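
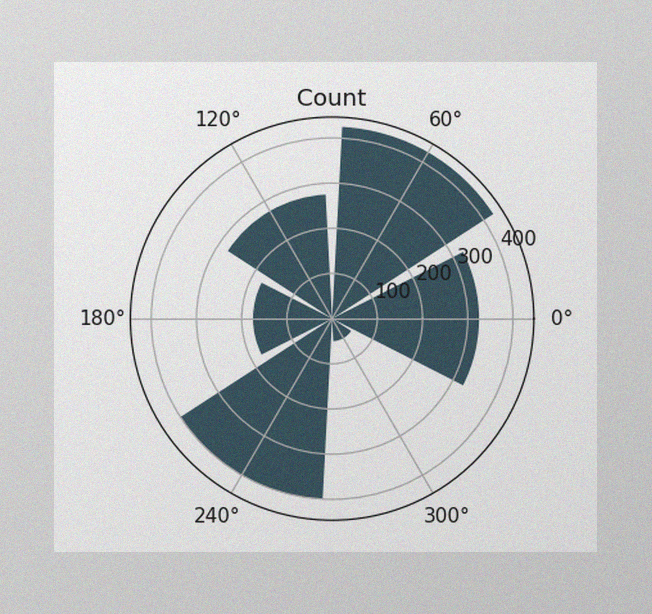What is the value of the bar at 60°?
425

The image has some photo noise and uneven lighting. The bar at 60° reaches 425 on the radial axis.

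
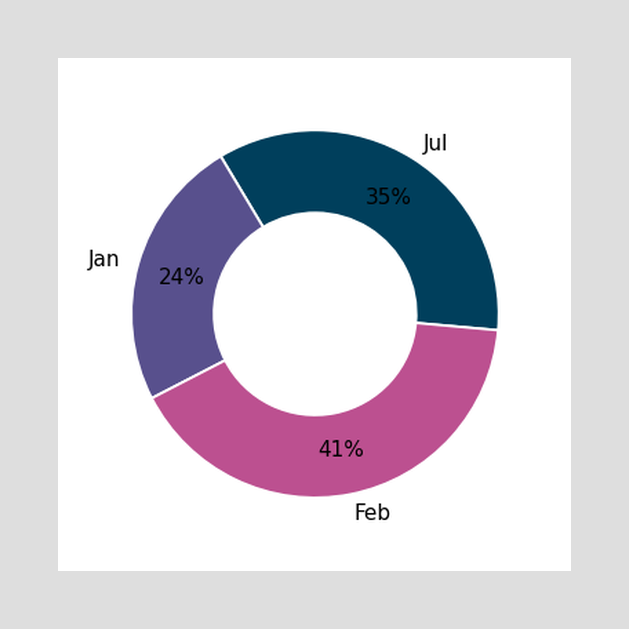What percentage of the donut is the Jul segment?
The Jul segment takes up 35% of the ring.

35%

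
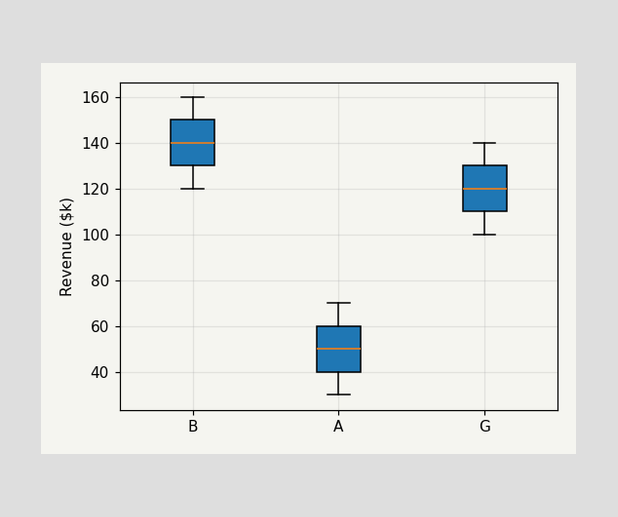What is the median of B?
$140k

The median line in the B box sits at $140k.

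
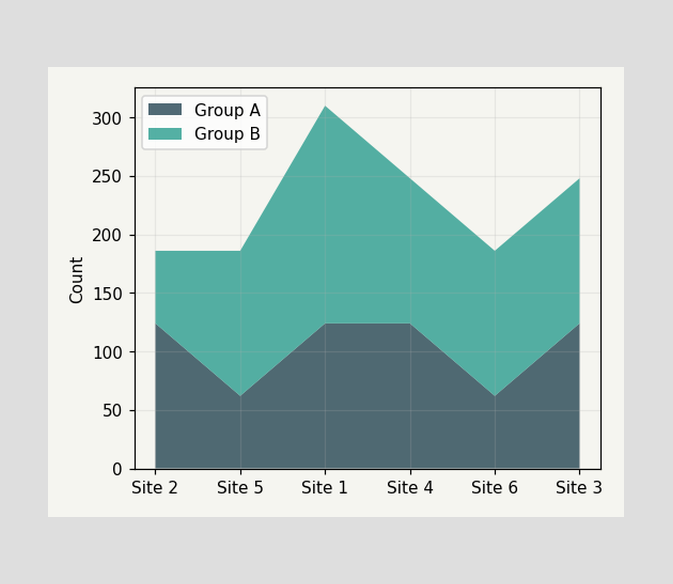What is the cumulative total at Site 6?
The stacked total at Site 6 reaches 186.

186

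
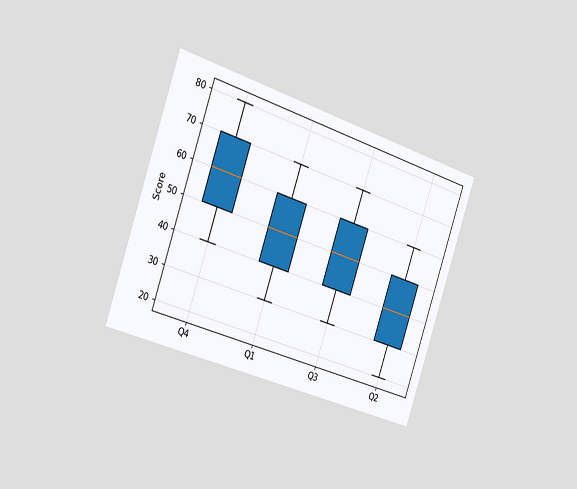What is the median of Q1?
The chart is tilted about 19° clockwise and viewed slightly from the left. The median line in the Q1 box sits at 50.

50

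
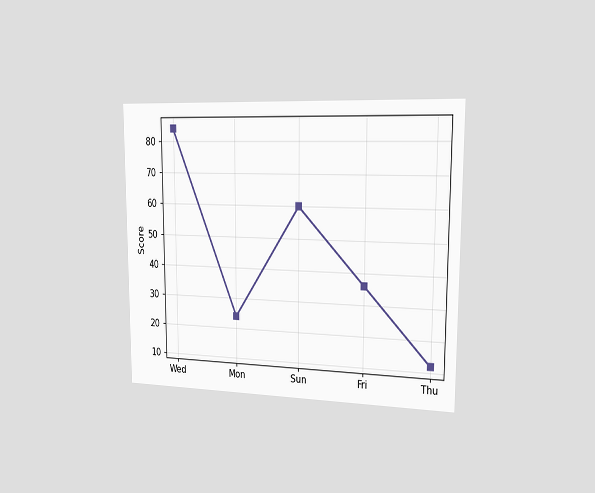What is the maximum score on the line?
The chart is viewed slightly from the right. The highest point is at Wed, and reading across to the y-axis gives 84.

84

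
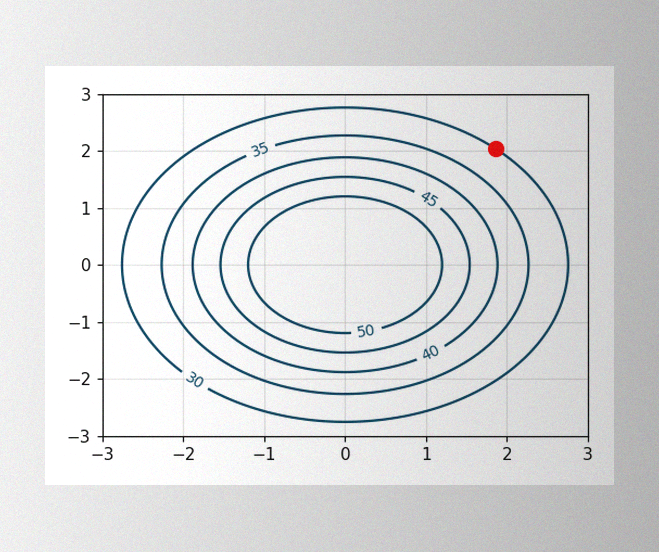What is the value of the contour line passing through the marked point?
30

The image has some photo noise and uneven lighting. The marked point sits on the contour labelled 30.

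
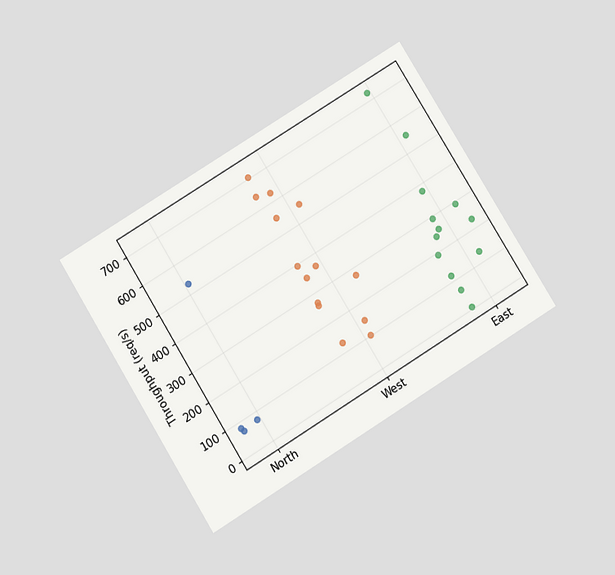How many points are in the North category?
4

The chart is tilted about 32° counter-clockwise and viewed slightly from below. Counting the markers in the North column gives 4.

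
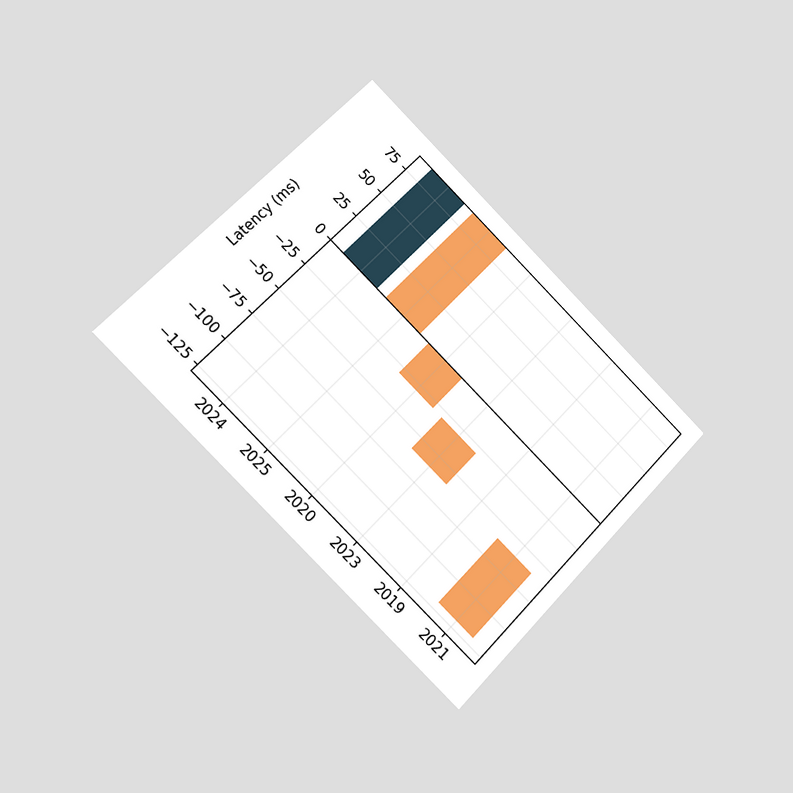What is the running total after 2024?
90ms

The chart is tilted about 44° clockwise and viewed slightly from the left. After 2024 the running total reaches 90ms.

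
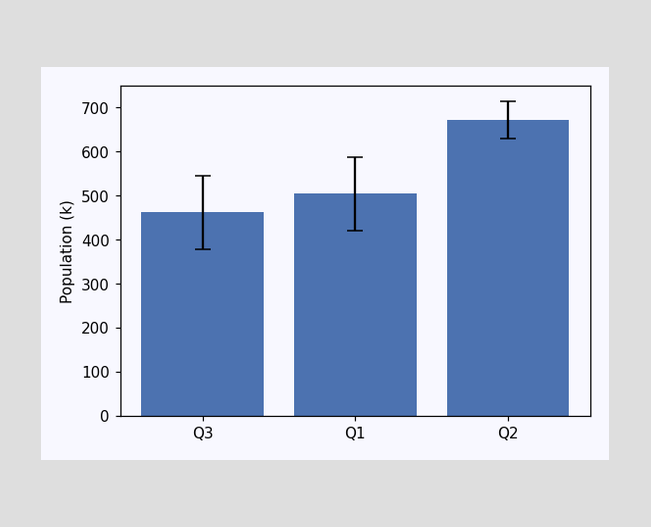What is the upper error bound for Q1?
588k

The Q1 bar's upper whisker reaches 588k.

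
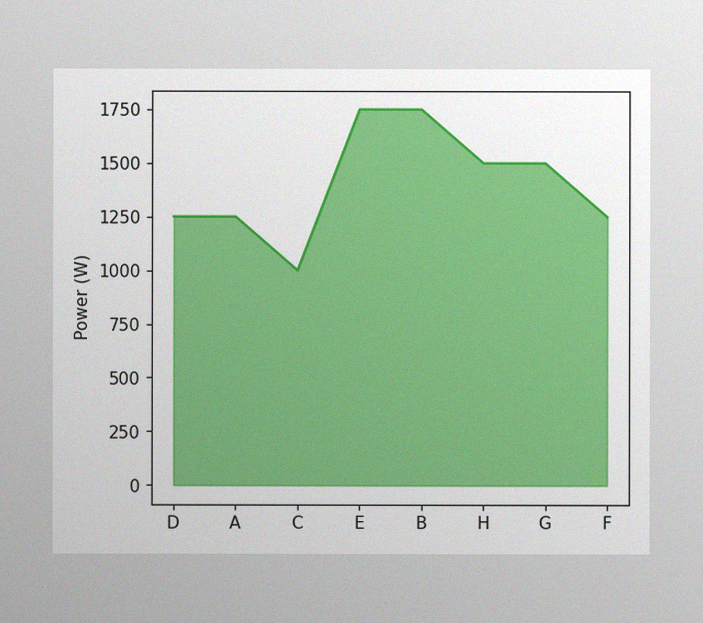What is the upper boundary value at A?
The image has some photo noise and uneven lighting. At A the upper boundary is at 1250W.

1250W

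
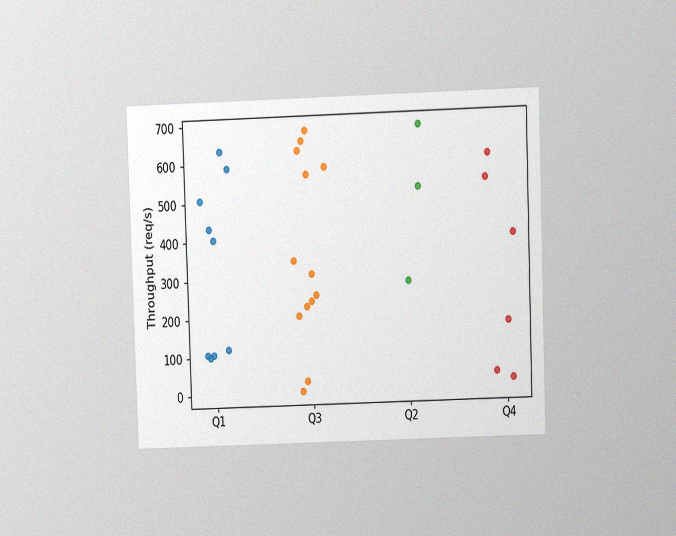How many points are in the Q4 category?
6

The chart is viewed at a slight angle, with some photo noise. Counting the markers in the Q4 column gives 6.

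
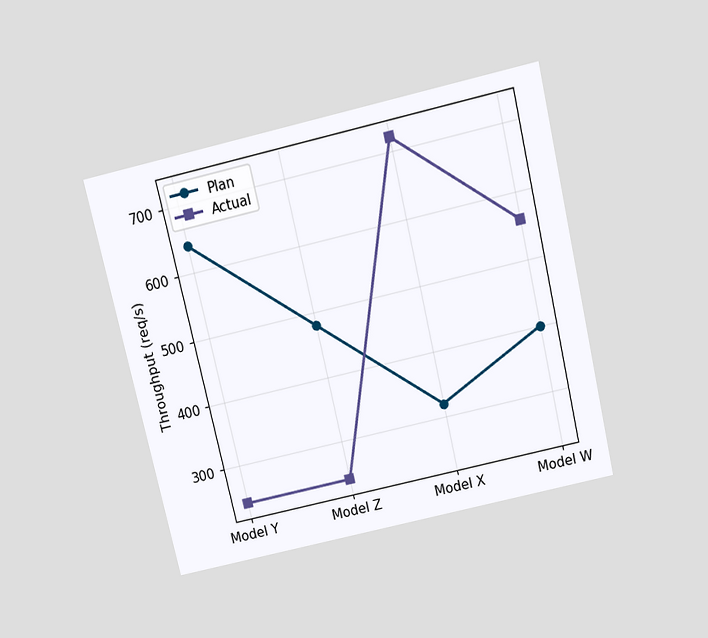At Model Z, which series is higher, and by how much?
Plan, by 240req/s

The chart is tilted about 13° counter-clockwise and viewed slightly from above. At Model Z, Plan sits above the other line by 240req/s.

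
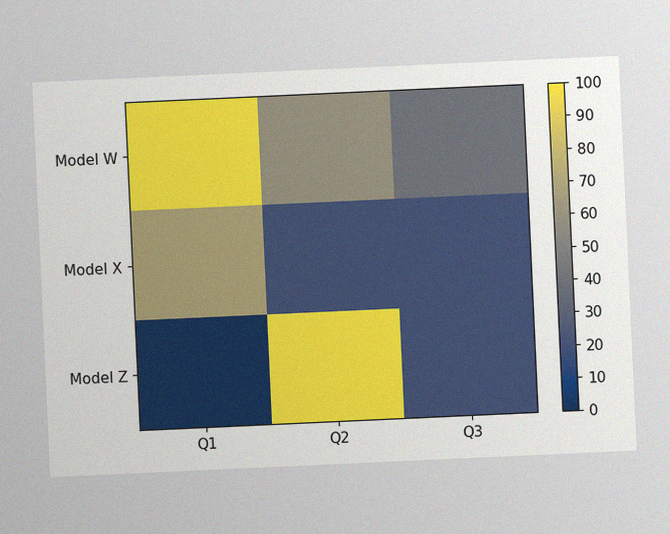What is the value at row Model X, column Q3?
20

The chart is tilted about 3° counter-clockwise, with some photo noise. Matching cell (Model X, Q3) against the colorbar gives 20.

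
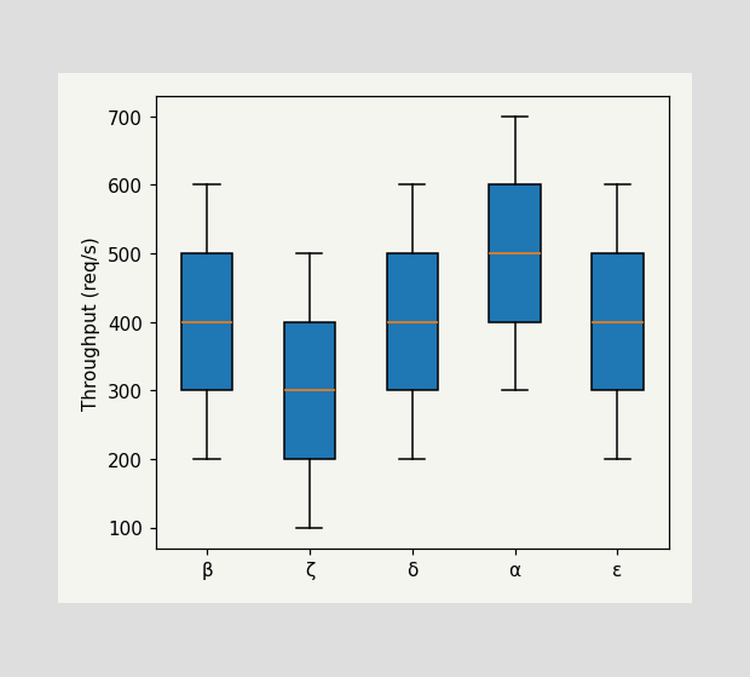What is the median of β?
The median line in the β box sits at 400req/s.

400req/s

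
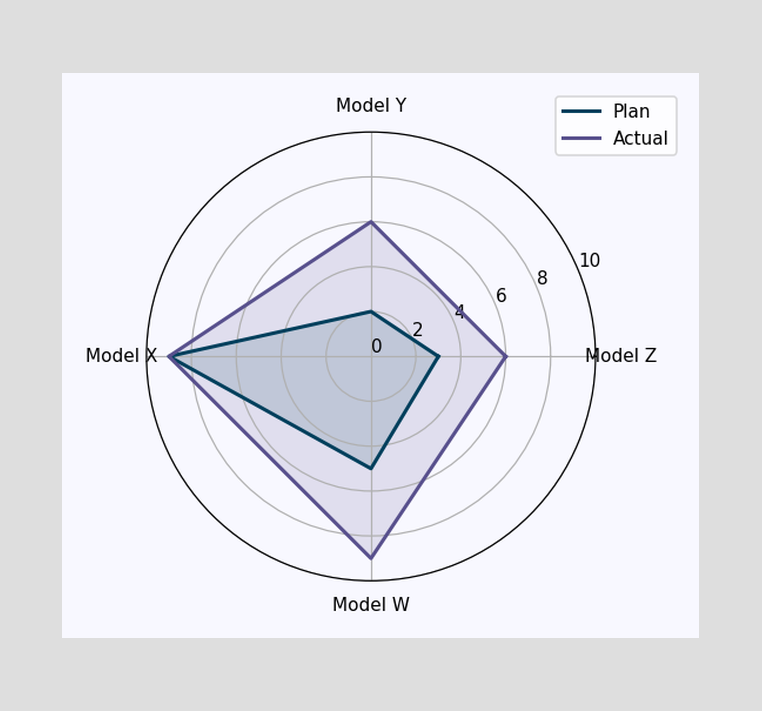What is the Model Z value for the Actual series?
6

On the Model Z axis, Actual reaches 6.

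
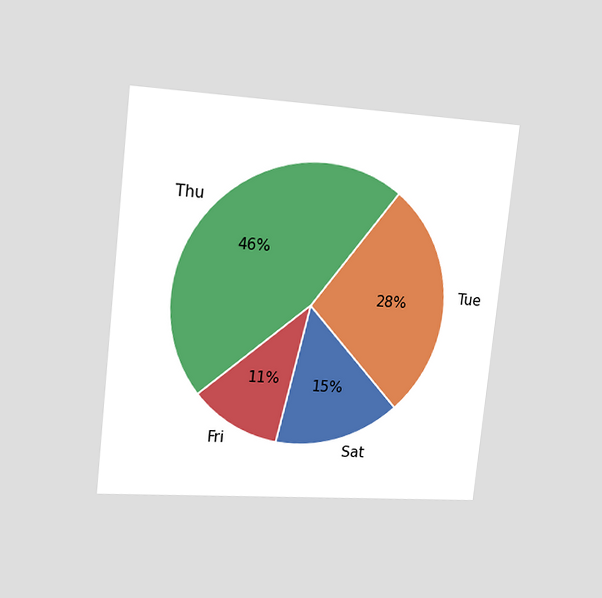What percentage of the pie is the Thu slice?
46%

The chart is tilted about 6° clockwise and viewed slightly from the left. The Thu slice takes up 46% of the pie.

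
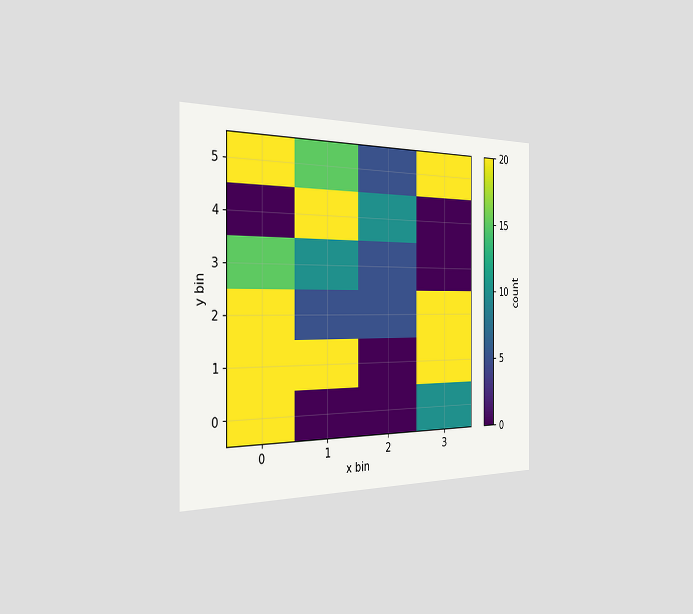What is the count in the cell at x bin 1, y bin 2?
The chart is viewed slightly from the left. Matching the cell (1, 2) against the colorbar gives 5.

5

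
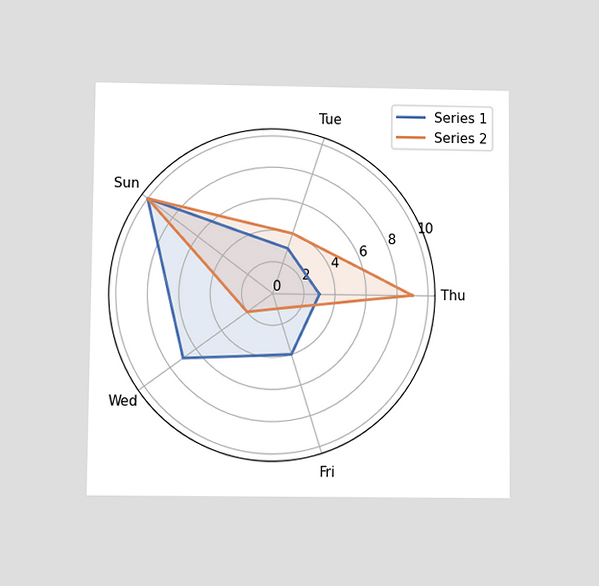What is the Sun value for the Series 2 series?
The chart is viewed at a slight angle. On the Sun axis, Series 2 reaches 10.

10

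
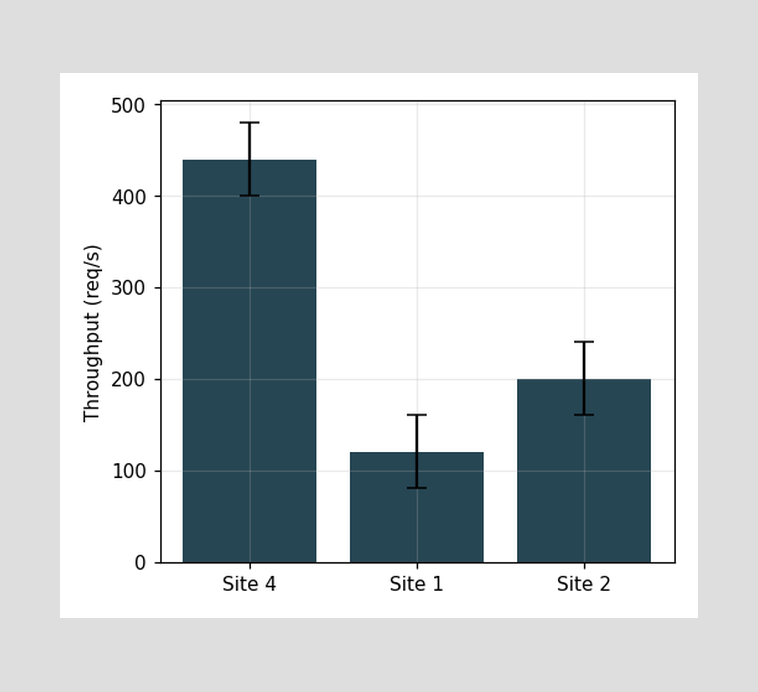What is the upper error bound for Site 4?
The Site 4 bar's upper whisker reaches 480req/s.

480req/s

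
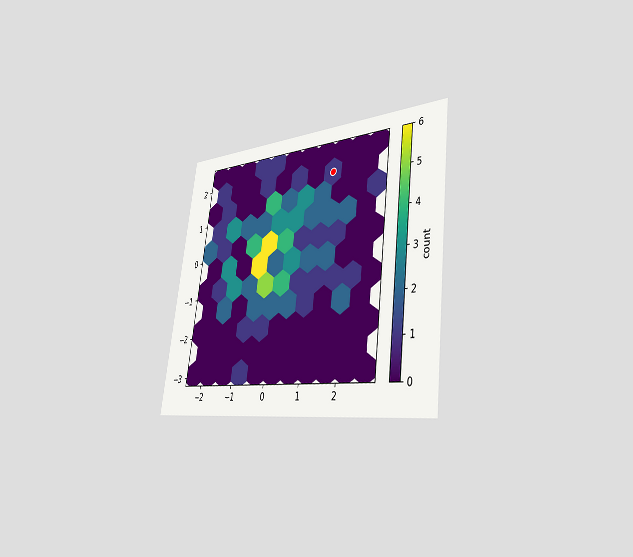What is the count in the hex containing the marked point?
The chart is tilted about 7° clockwise and viewed slightly from the right. The marked hex reads 1 on the colorbar.

1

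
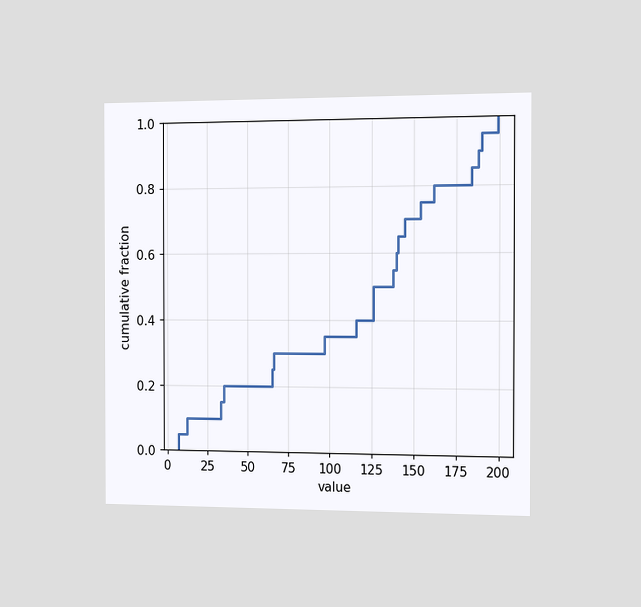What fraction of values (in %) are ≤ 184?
The chart is viewed slightly from the right. At x=184 the ECDF step is at 85%.

85%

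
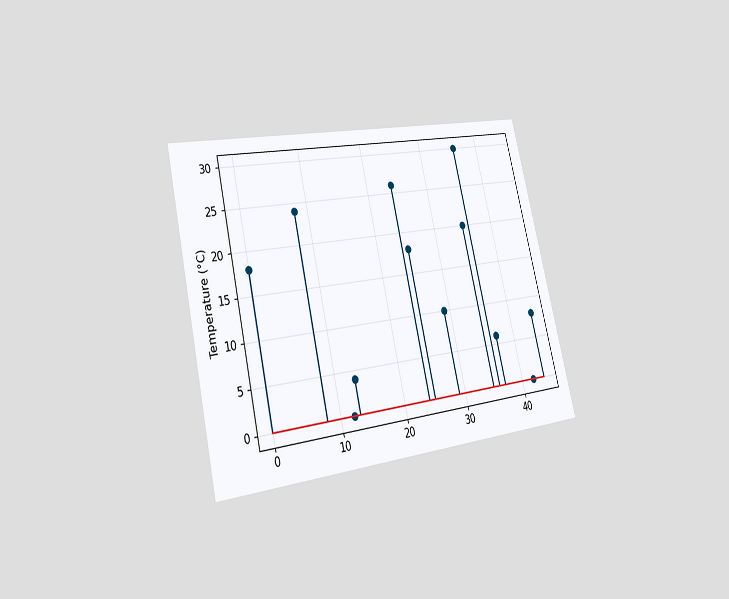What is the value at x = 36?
The chart is tilted about 13° counter-clockwise and viewed slightly from the left. The stem at x=36 reaches 30°C.

30°C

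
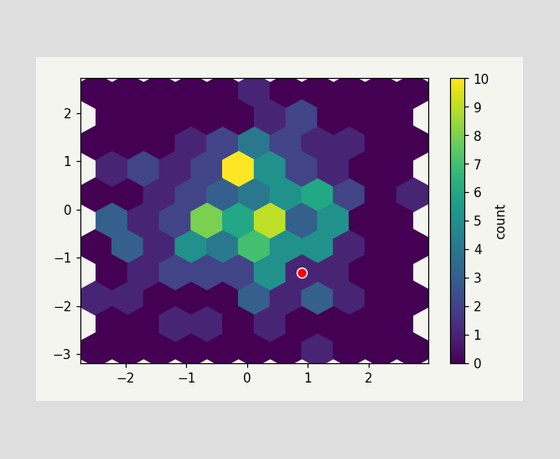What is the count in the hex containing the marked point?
1

The marked hex reads 1 on the colorbar.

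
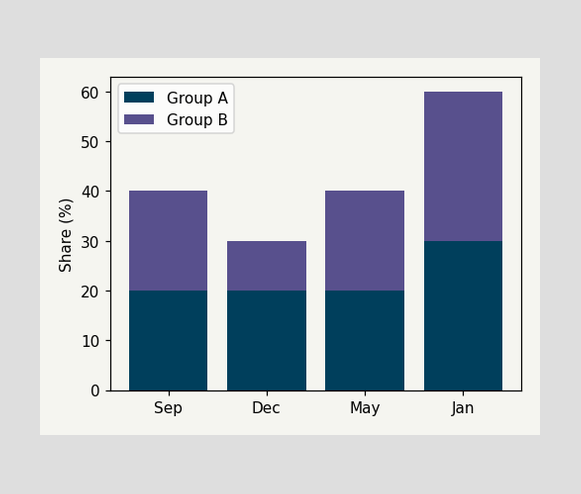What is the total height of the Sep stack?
40%

The Sep stack's top reaches 40% on the y-axis.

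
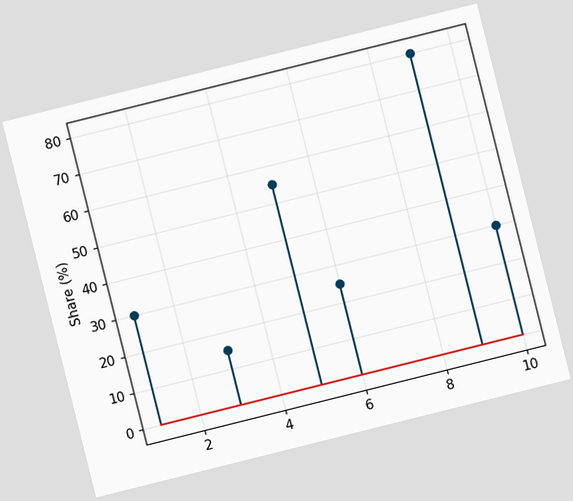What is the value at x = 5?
55%

The chart is tilted about 14° counter-clockwise. The stem at x=5 reaches 55%.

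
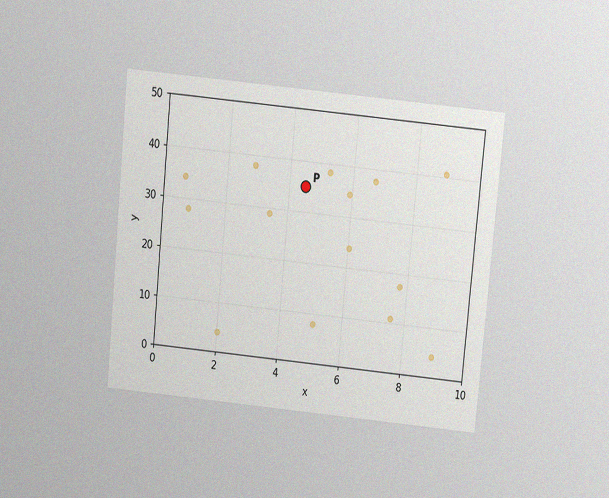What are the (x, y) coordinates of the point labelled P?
The chart is tilted about 6° clockwise and viewed slightly from above, with some photo noise. Following the gridlines from P to each axis, P sits at (4.5, 35).

(4.5, 35)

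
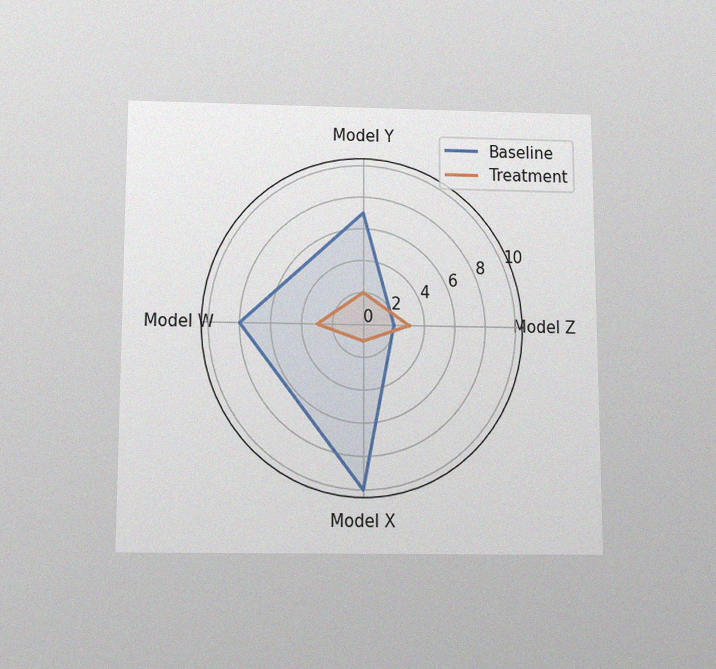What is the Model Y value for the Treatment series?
2

The chart is viewed slightly from below, with some photo noise. On the Model Y axis, Treatment reaches 2.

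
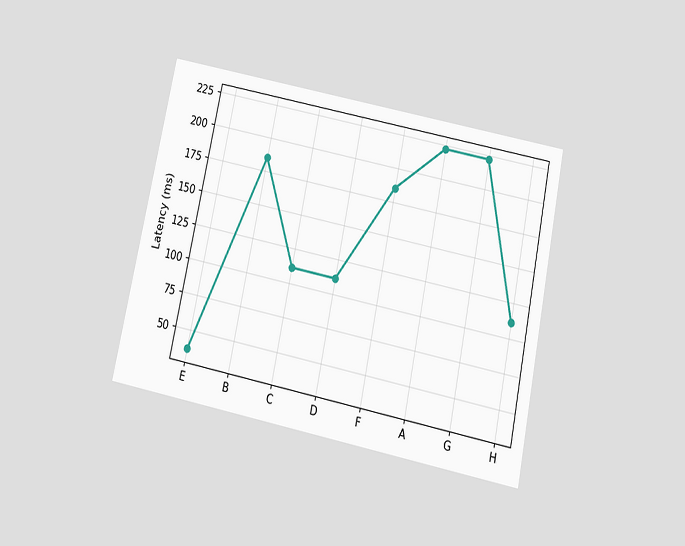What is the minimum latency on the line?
37ms

The chart is tilted about 12° clockwise and viewed slightly from below. The lowest point is at E, and reading across to the y-axis gives 37ms.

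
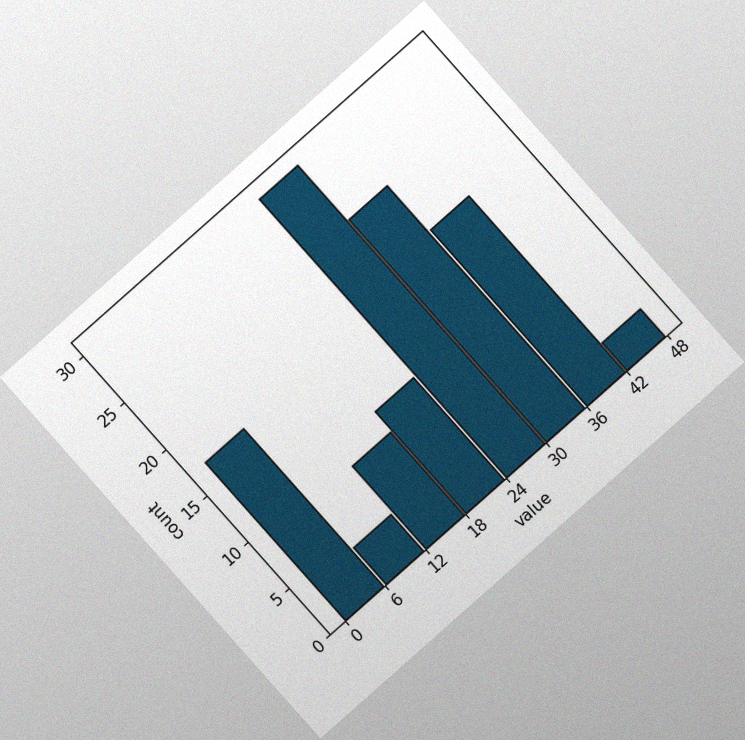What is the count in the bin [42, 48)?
The chart is tilted about 42° counter-clockwise, with some photo noise. The [42, 48) bin has height 3.

3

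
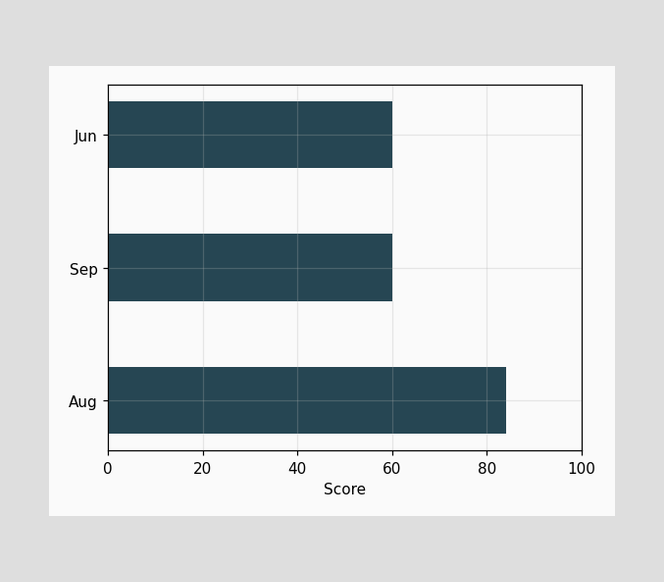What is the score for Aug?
84

Reading along the chart's x-axis, the Aug bar reaches 84.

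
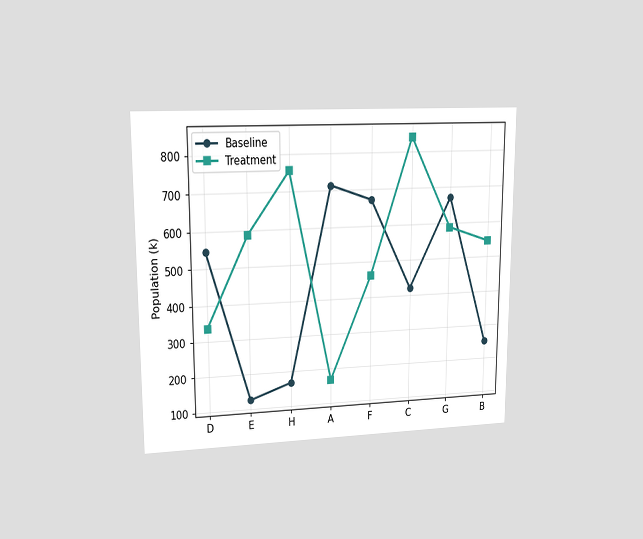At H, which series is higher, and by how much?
The chart is viewed at a slight angle. At H, Treatment sits above the other line by 588k.

Treatment, by 588k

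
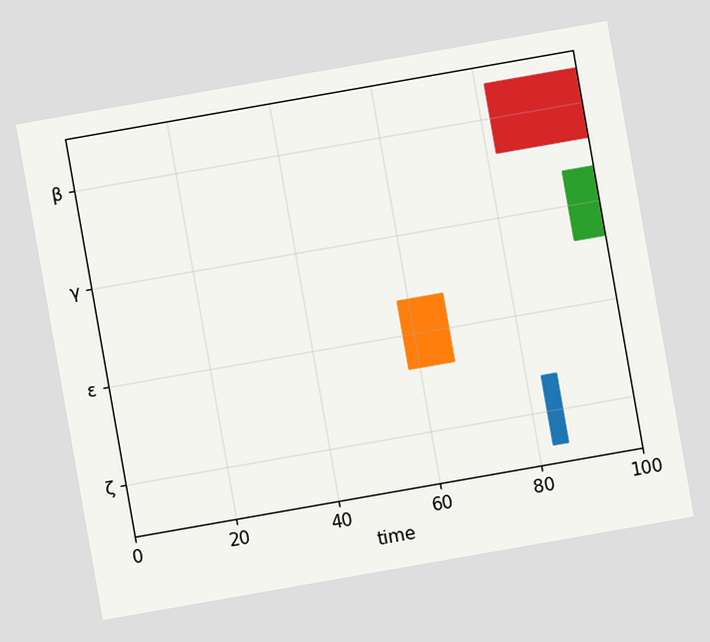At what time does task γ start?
The chart is tilted about 10° counter-clockwise. The γ bar begins at t=94.

94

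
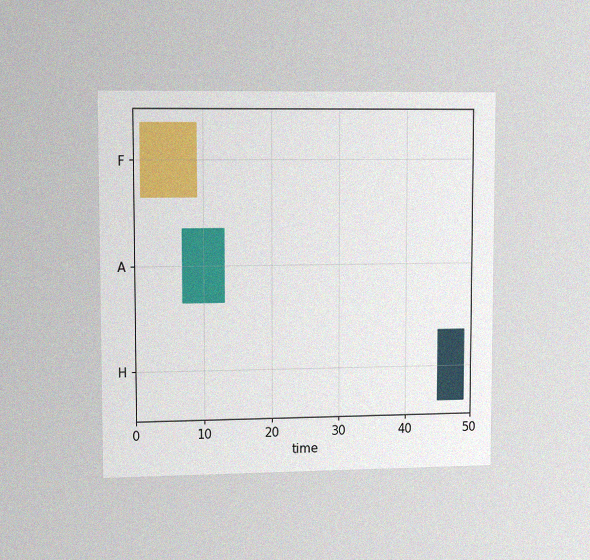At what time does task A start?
7

The chart is viewed slightly from the left, with some photo noise. The A bar begins at t=7.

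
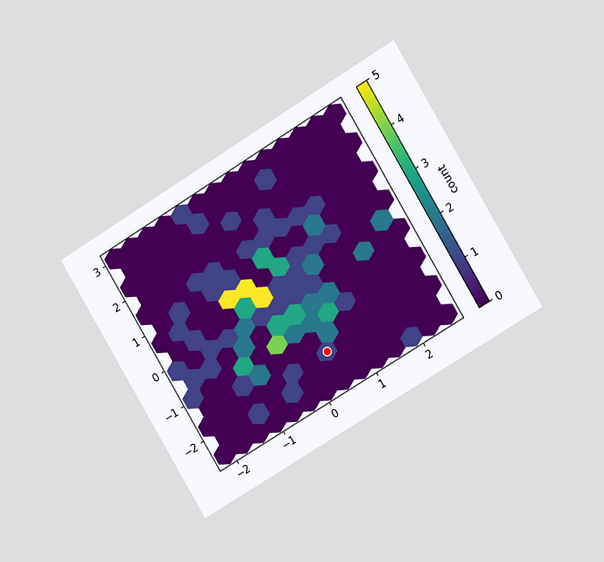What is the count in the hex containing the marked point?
1

The chart is tilted about 31° counter-clockwise and viewed slightly from the right. The marked hex reads 1 on the colorbar.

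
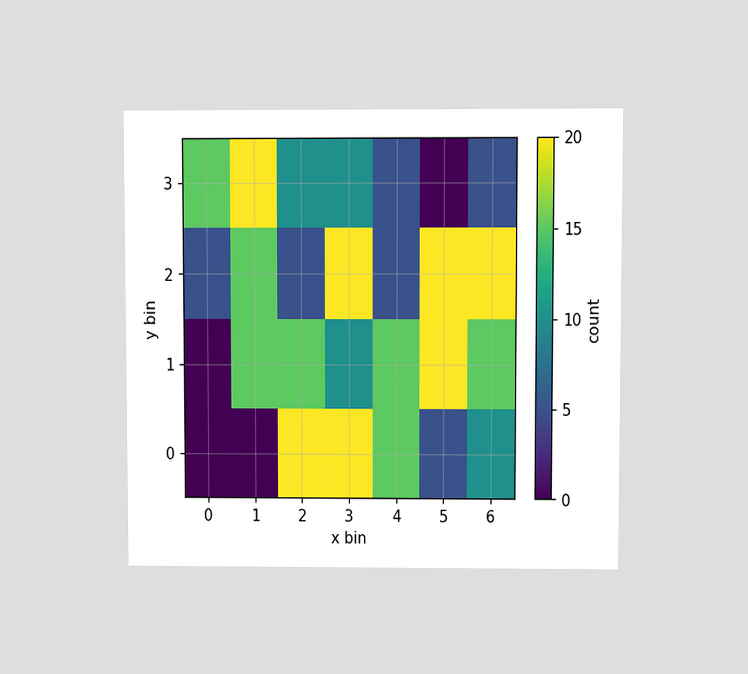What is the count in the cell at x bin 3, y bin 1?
The chart is viewed at a slight angle. Matching the cell (3, 1) against the colorbar gives 10.

10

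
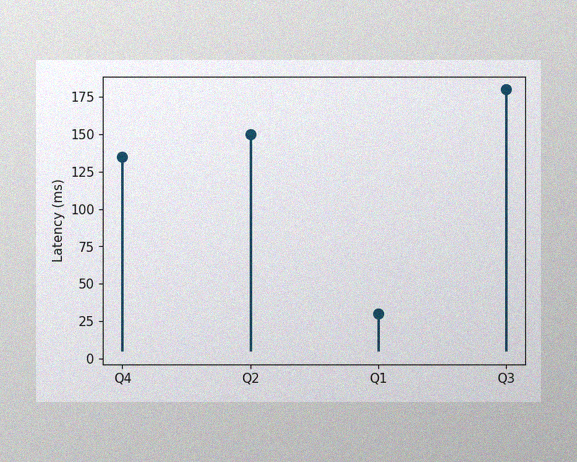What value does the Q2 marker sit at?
The image has some photo noise and uneven lighting. The Q2 marker sits at 150ms.

150ms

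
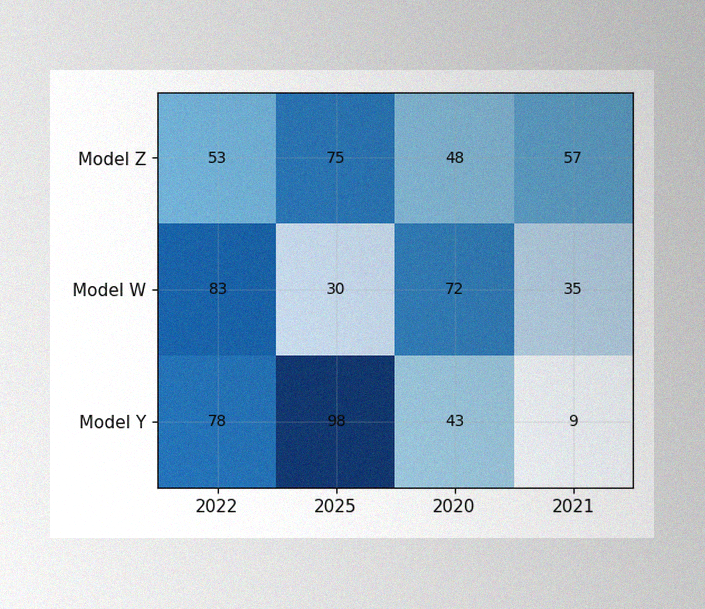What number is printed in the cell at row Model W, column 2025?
30

The image has some photo noise and uneven lighting. The (Model W, 2025) cell reads 30.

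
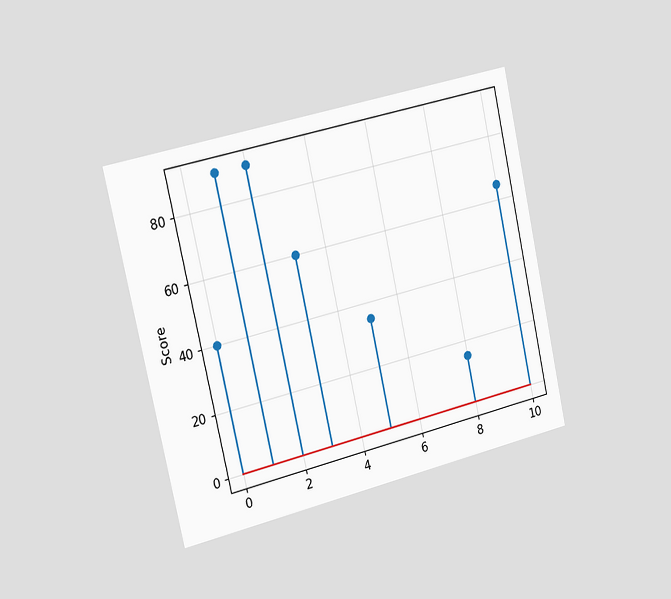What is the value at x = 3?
60

The chart is tilted about 12° counter-clockwise and viewed slightly from the left. The stem at x=3 reaches 60.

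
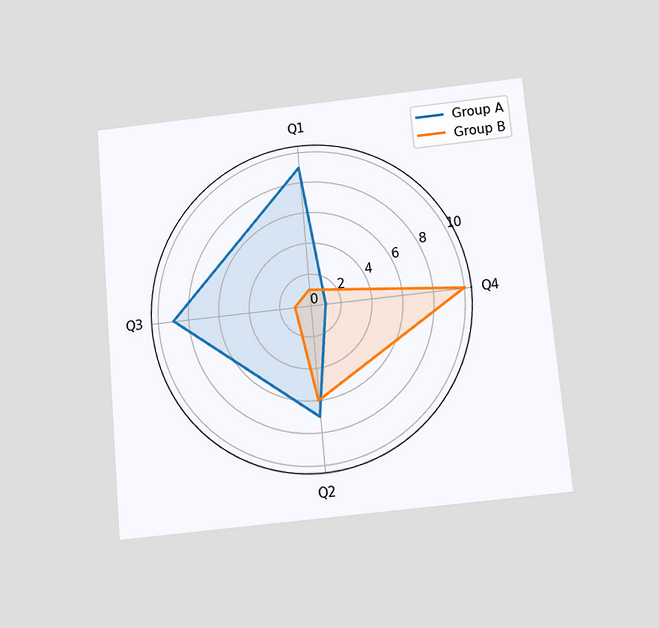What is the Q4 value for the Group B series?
10

The chart is tilted about 5° counter-clockwise and viewed slightly from below. On the Q4 axis, Group B reaches 10.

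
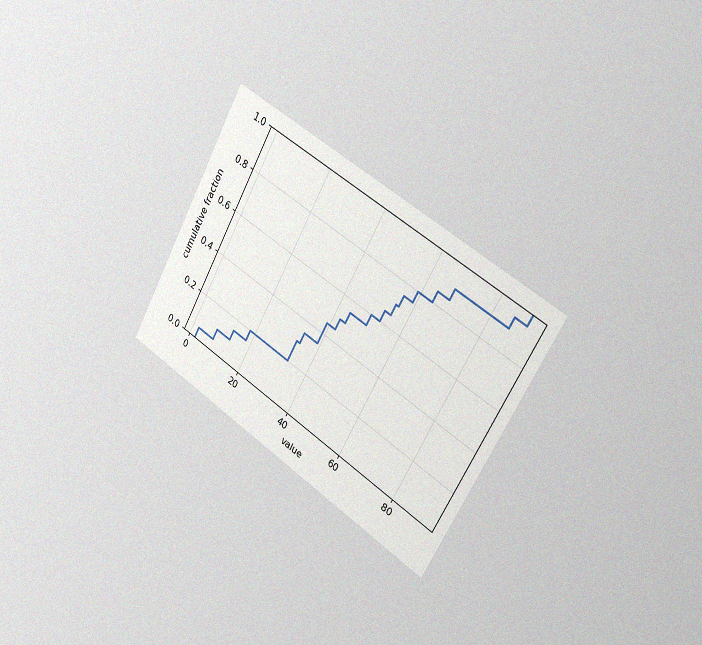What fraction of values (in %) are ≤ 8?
10%

The chart is tilted about 30° clockwise and viewed slightly from the right, with some photo noise. At x=8 the ECDF step is at 10%.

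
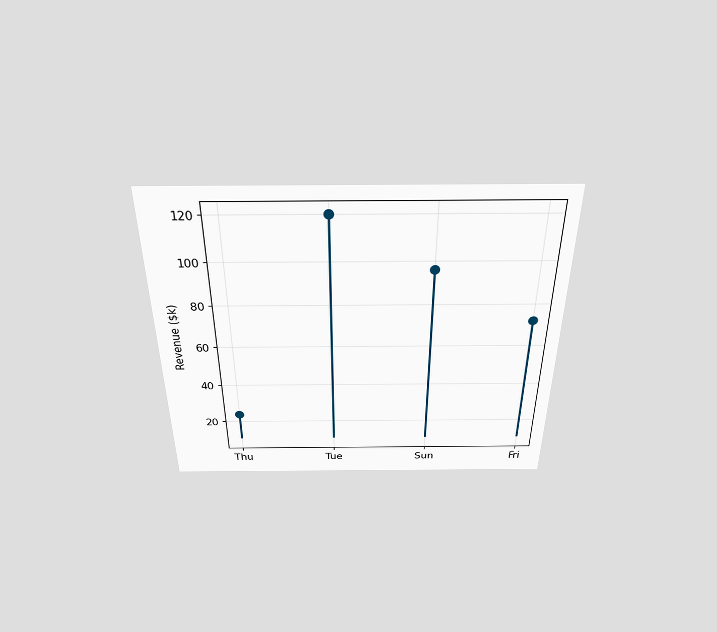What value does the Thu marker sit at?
The chart is viewed slightly from above. The Thu marker sits at $24k.

$24k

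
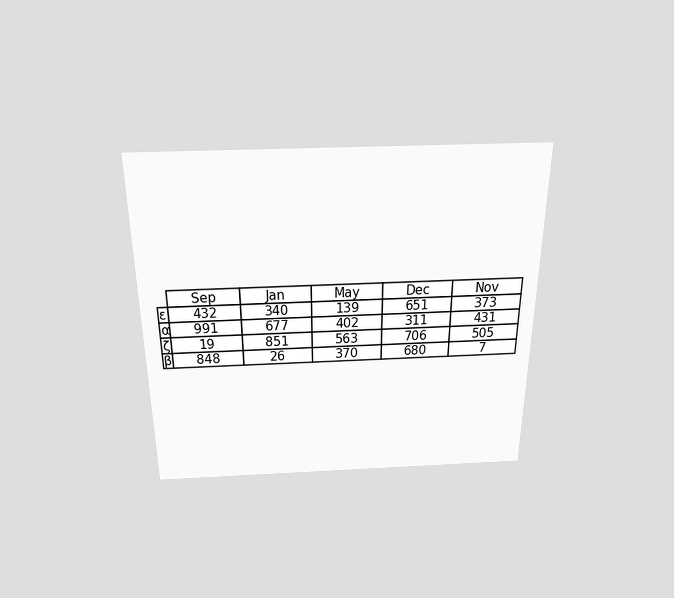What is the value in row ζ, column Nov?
The chart is viewed slightly from above. The (ζ, Nov) cell reads 505.

505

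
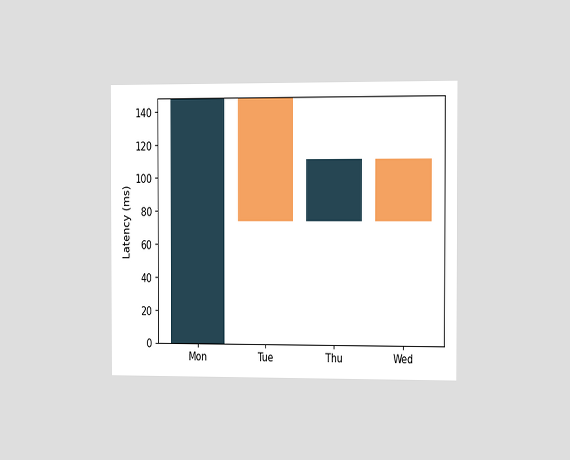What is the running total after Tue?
The chart is viewed slightly from the right. After Tue the running total reaches 74ms.

74ms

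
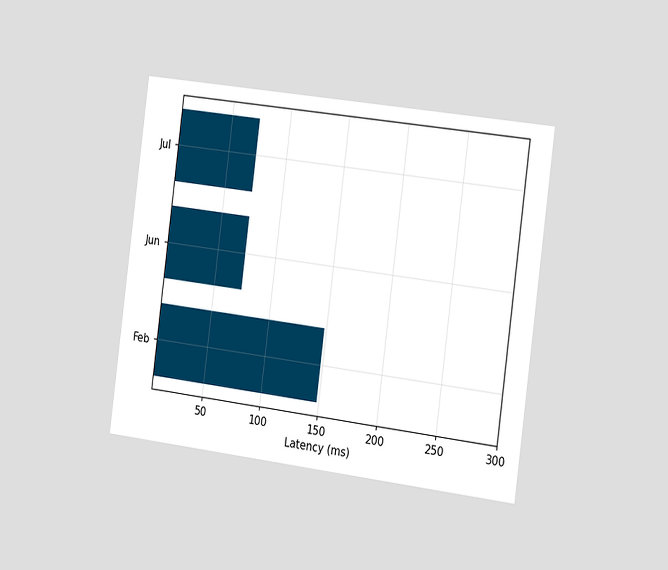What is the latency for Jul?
The chart is tilted about 7° clockwise and viewed slightly from the right. Reading along the chart's x-axis, the Jul bar reaches 74ms.

74ms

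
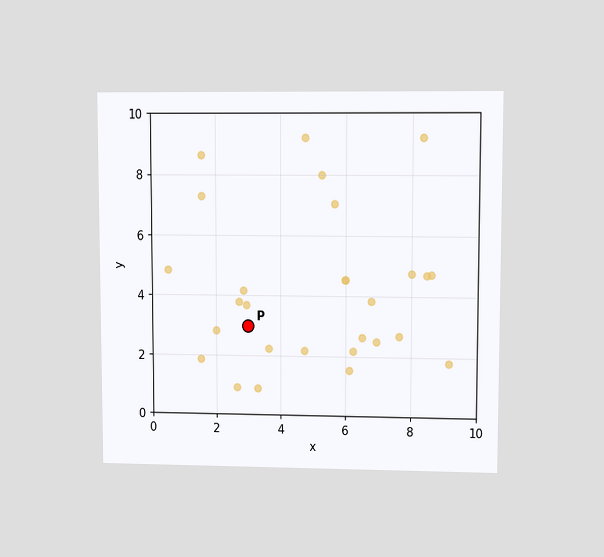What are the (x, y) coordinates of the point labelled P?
(3, 3)

The chart is viewed at a slight angle. Following the gridlines from P to each axis, P sits at (3, 3).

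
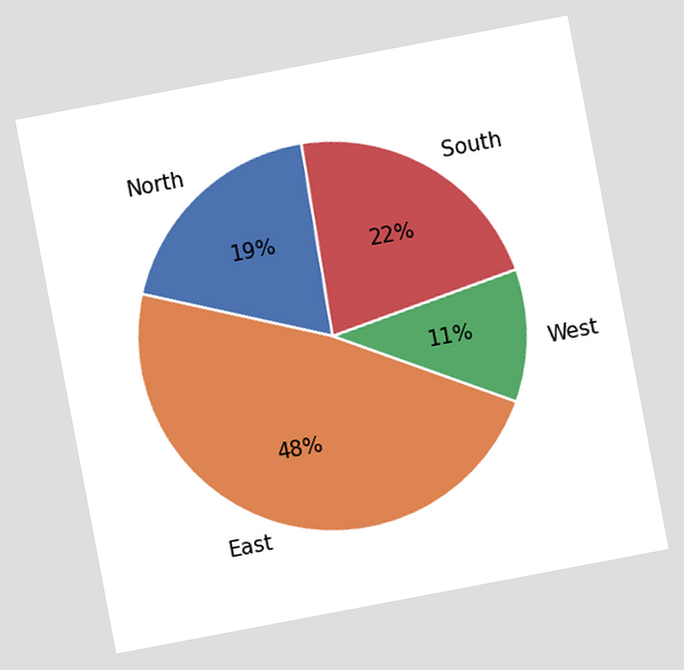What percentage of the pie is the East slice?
48%

The chart is tilted about 11° counter-clockwise. The East slice takes up 48% of the pie.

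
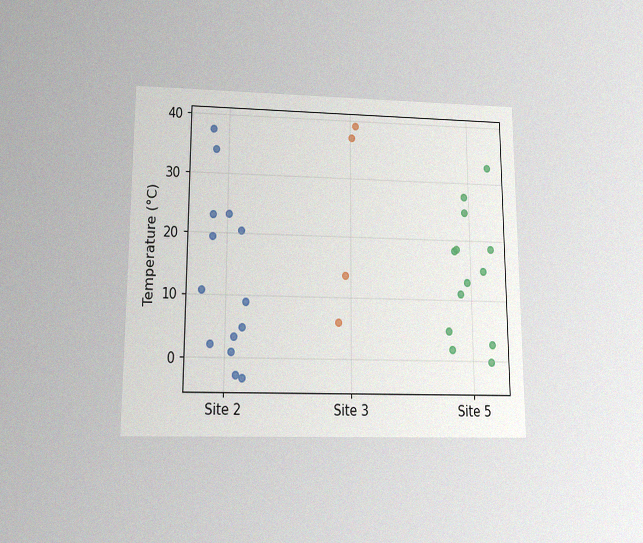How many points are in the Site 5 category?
The chart is viewed slightly from below, with some photo noise. Counting the markers in the Site 5 column gives 13.

13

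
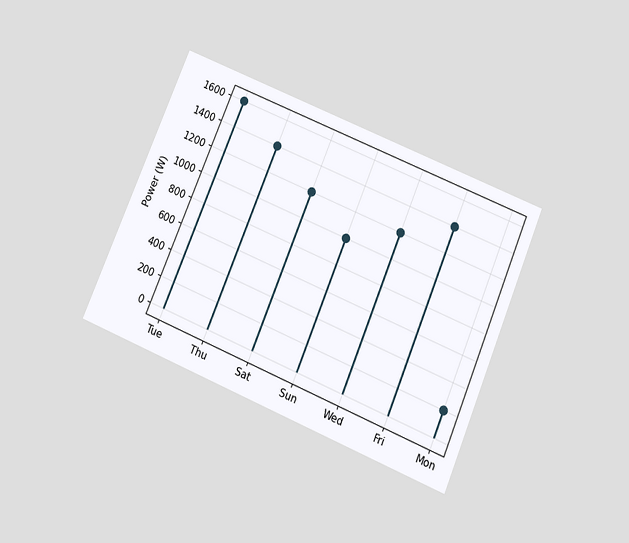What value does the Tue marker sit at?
1600W

The chart is tilted about 23° clockwise and viewed slightly from below. The Tue marker sits at 1600W.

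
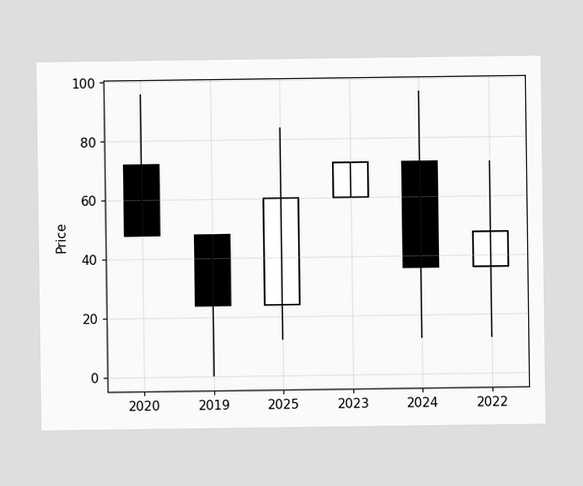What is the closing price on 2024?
36

The 2024 candle closes at 36.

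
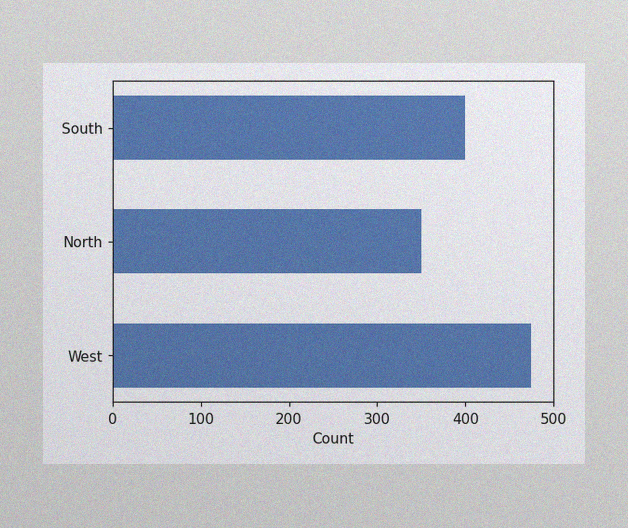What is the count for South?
The image has some photo noise and uneven lighting. Reading along the chart's x-axis, the South bar reaches 400.

400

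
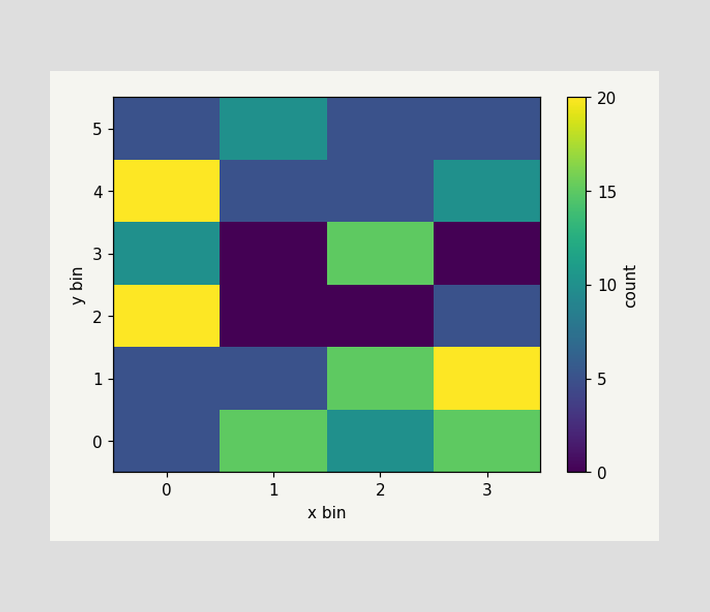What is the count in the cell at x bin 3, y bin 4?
Matching the cell (3, 4) against the colorbar gives 10.

10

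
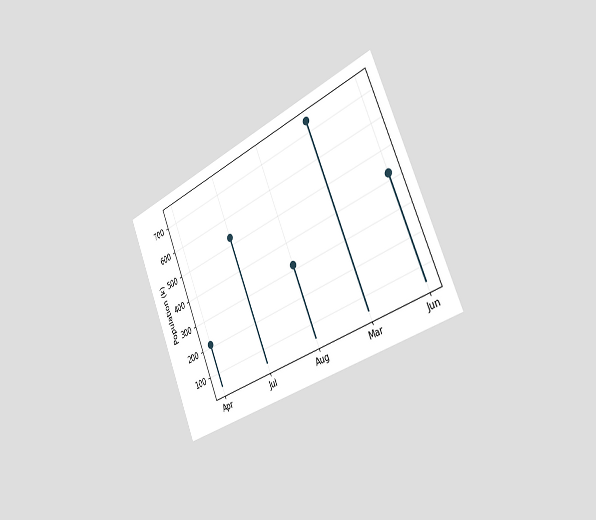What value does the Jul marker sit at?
530k

The chart is tilted about 23° counter-clockwise and viewed slightly from the right. The Jul marker sits at 530k.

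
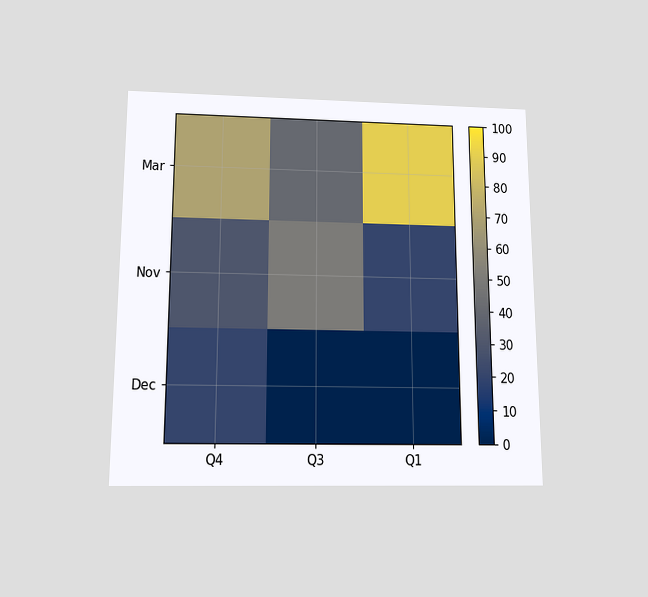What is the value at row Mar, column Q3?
The chart is viewed slightly from below. Matching cell (Mar, Q3) against the colorbar gives 40.

40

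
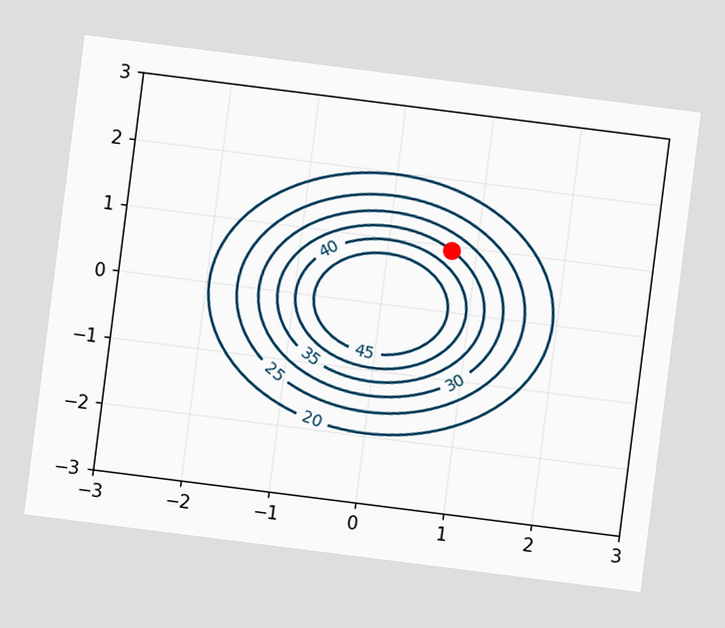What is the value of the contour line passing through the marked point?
The chart is tilted about 7° clockwise. The marked point sits on the contour labelled 35.

35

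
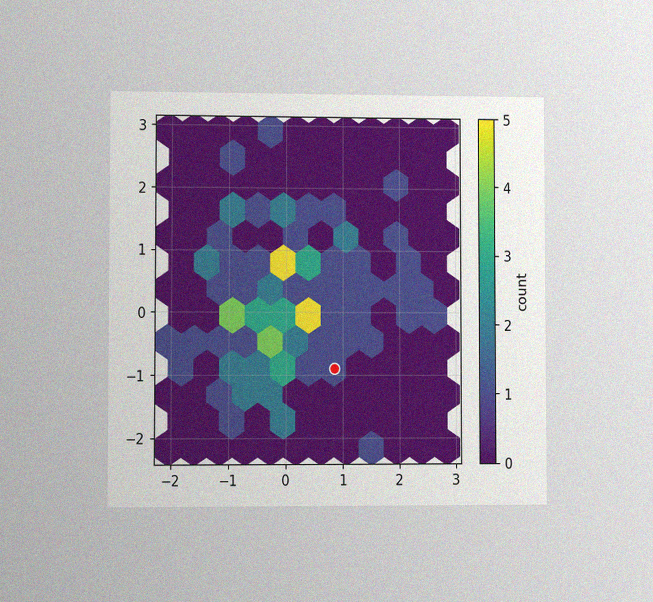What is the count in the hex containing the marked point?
The chart is viewed at a slight angle, with some photo noise. The marked hex reads 1 on the colorbar.

1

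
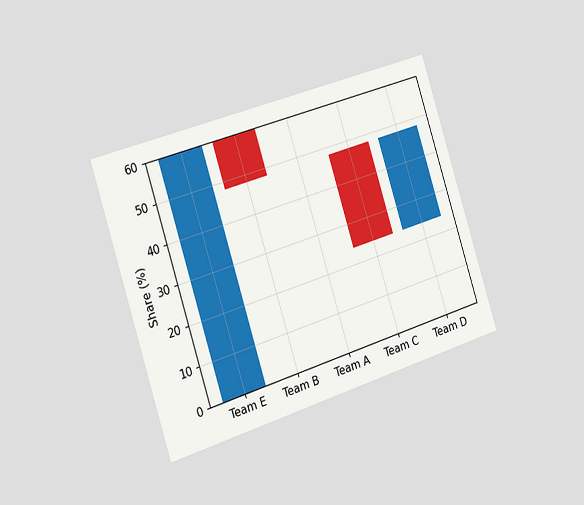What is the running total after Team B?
48%

The chart is tilted about 18° counter-clockwise and viewed slightly from the left. After Team B the running total reaches 48%.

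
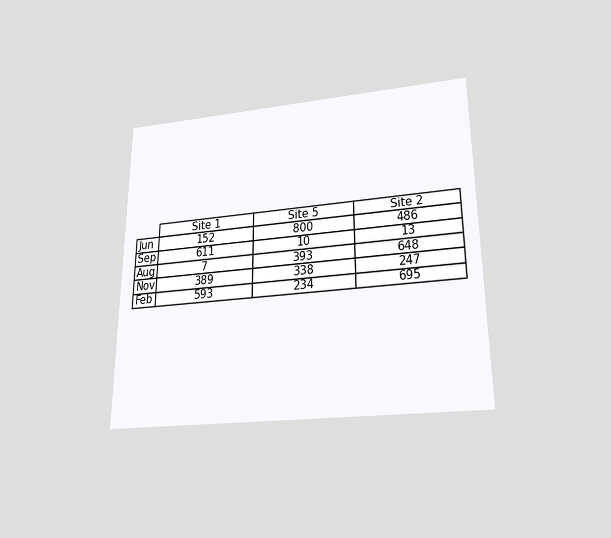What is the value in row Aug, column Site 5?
The chart is viewed slightly from below. The (Aug, Site 5) cell reads 393.

393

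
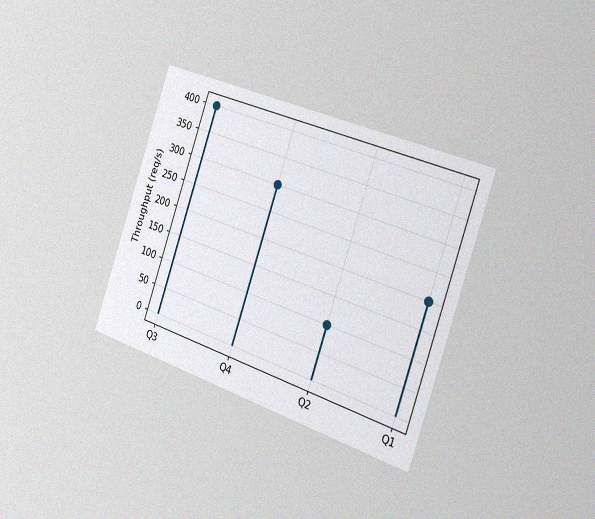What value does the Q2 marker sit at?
The chart is tilted about 19° clockwise and viewed slightly from the right, with some photo noise. The Q2 marker sits at 100req/s.

100req/s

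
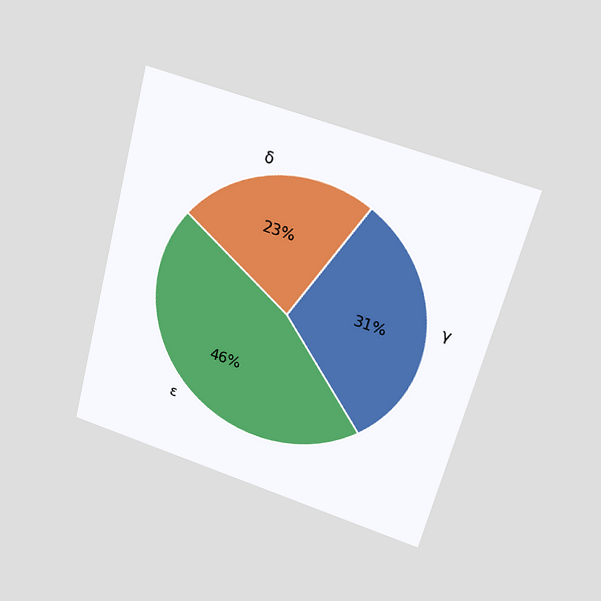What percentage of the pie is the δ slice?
23%

The chart is tilted about 15° clockwise and viewed slightly from above. The δ slice takes up 23% of the pie.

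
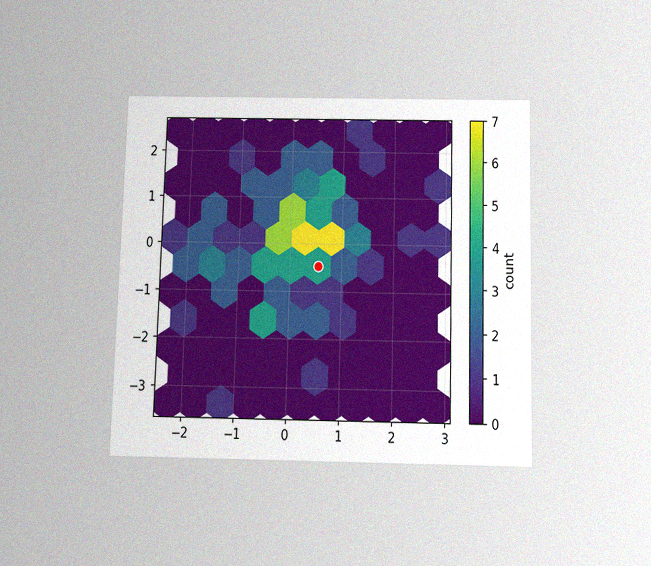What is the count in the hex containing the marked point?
4

The chart is viewed slightly from below, with some photo noise. The marked hex reads 4 on the colorbar.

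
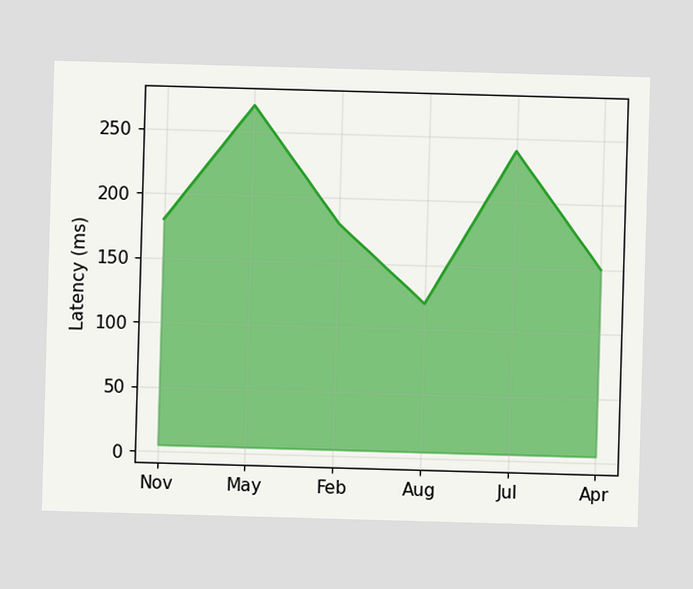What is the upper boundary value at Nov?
At Nov the upper boundary is at 180ms.

180ms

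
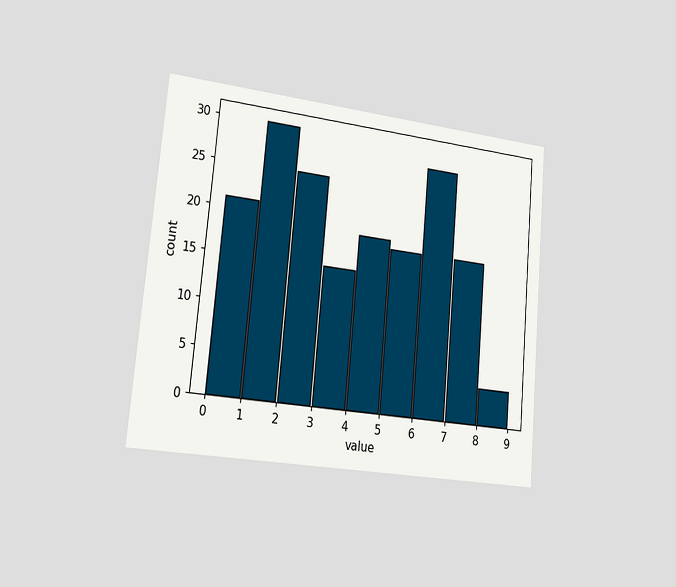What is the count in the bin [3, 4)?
The chart is tilted about 5° clockwise and viewed slightly from the left. The [3, 4) bin has height 15.

15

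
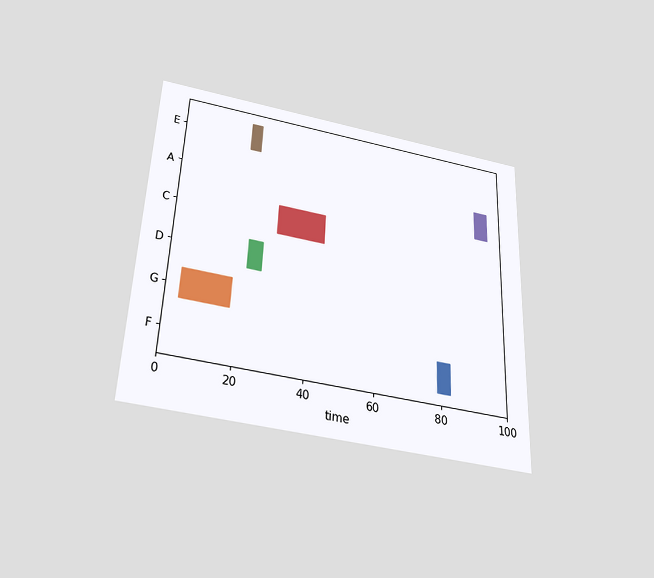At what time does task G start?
4

The chart is tilted about 2° clockwise and viewed slightly from below. The G bar begins at t=4.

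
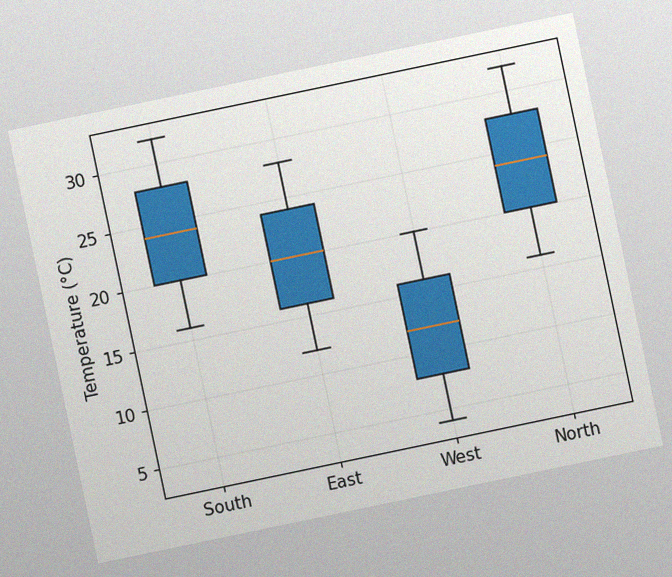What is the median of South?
24°C

The chart is tilted about 12° counter-clockwise, with some photo noise. The median line in the South box sits at 24°C.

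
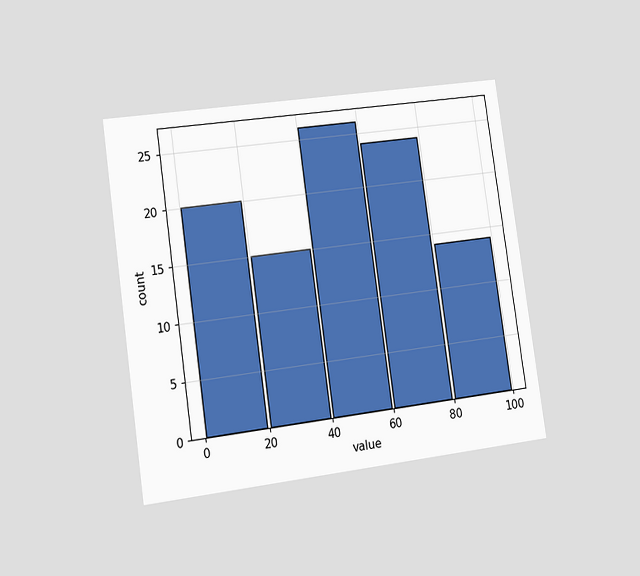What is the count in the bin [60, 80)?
The chart is tilted about 8° counter-clockwise and viewed slightly from the left. The [60, 80) bin has height 24.

24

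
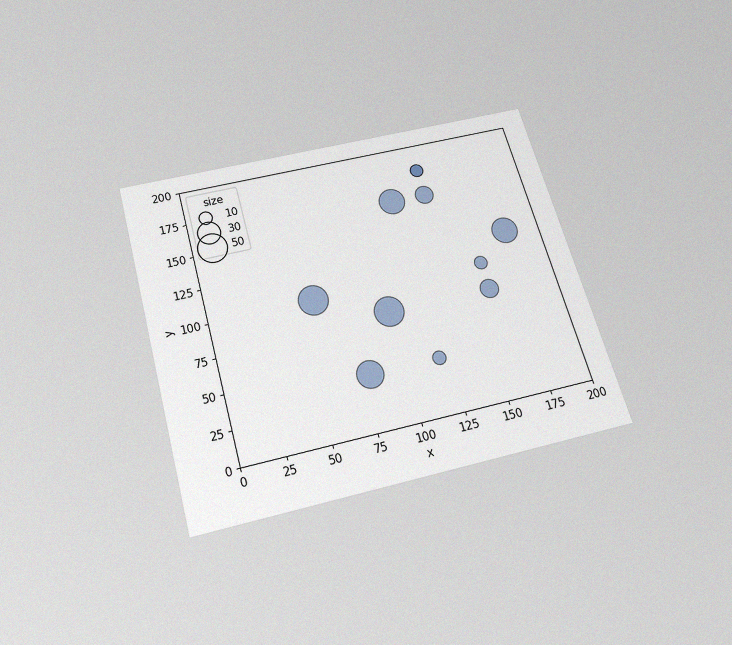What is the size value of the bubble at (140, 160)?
The chart is tilted about 16° counter-clockwise and viewed slightly from below, with some photo noise. Matching the bubble at (140, 160) against the size legend gives 20.

20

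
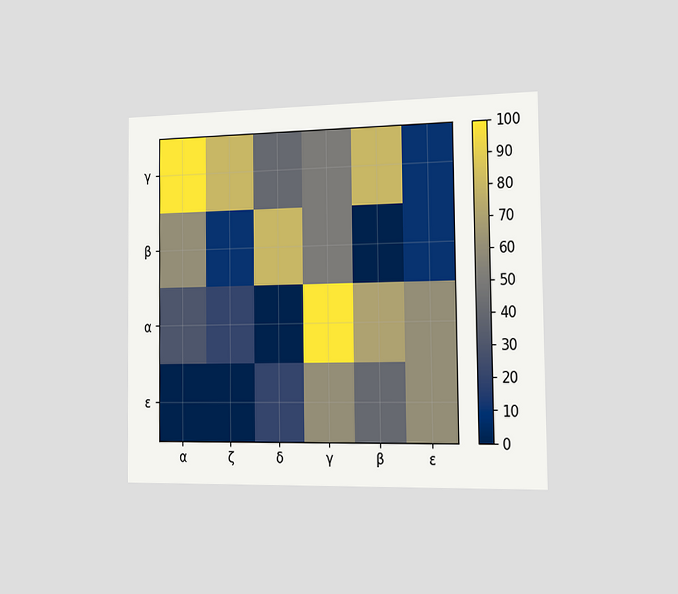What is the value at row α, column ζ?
The chart is viewed slightly from the right. Matching cell (α, ζ) against the colorbar gives 20.

20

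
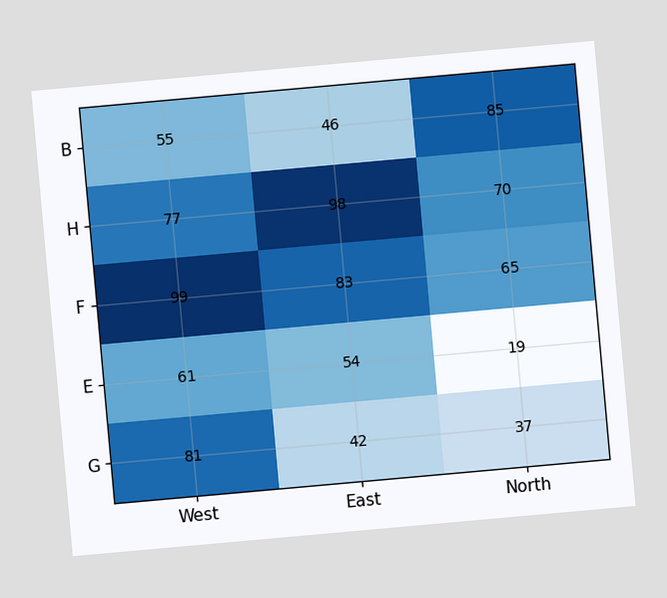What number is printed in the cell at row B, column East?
The chart is tilted about 5° counter-clockwise. The (B, East) cell reads 46.

46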